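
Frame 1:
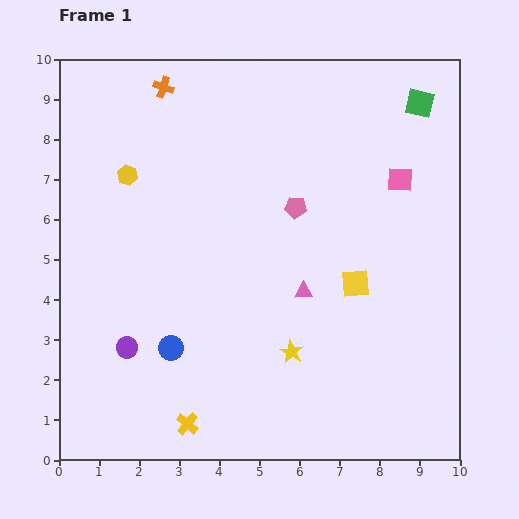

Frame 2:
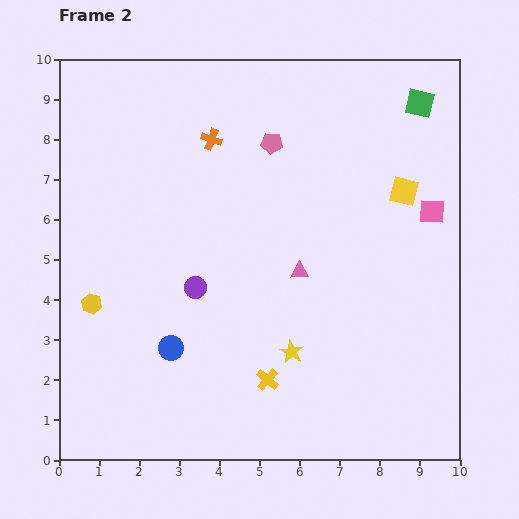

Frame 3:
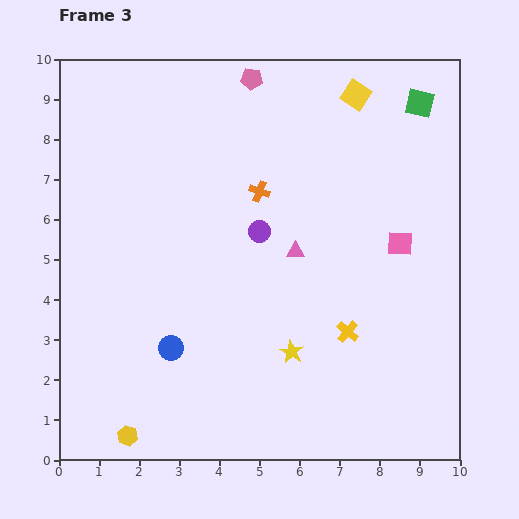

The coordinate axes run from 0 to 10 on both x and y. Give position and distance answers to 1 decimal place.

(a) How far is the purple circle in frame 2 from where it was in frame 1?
2.3

The purple circle moved from (1.7, 2.8) to (3.4, 4.3), a distance of √(1.7² + 1.5²) ≈ 2.3.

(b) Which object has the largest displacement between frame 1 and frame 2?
the yellow hexagon

(moved 3.3; next 2.6)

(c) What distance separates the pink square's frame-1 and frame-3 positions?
1.6

The pink square moved from (8.5, 7.0) to (8.5, 5.4), a distance of √(0.0² + 1.6²) ≈ 1.6.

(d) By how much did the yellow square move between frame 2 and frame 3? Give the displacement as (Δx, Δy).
(-1.2, 2.4)

The yellow square was at (8.6, 6.7) in frame 2 and (7.4, 9.1) in frame 3.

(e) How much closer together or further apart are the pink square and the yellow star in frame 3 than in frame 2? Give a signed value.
-1.1

Distance in frame 2: 4.9. Distance in frame 3: 3.8.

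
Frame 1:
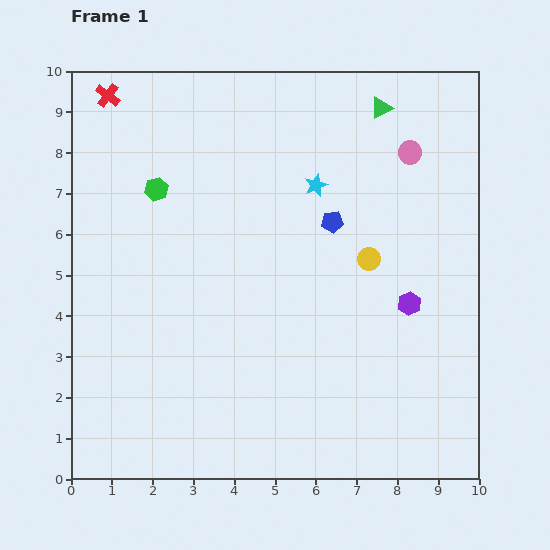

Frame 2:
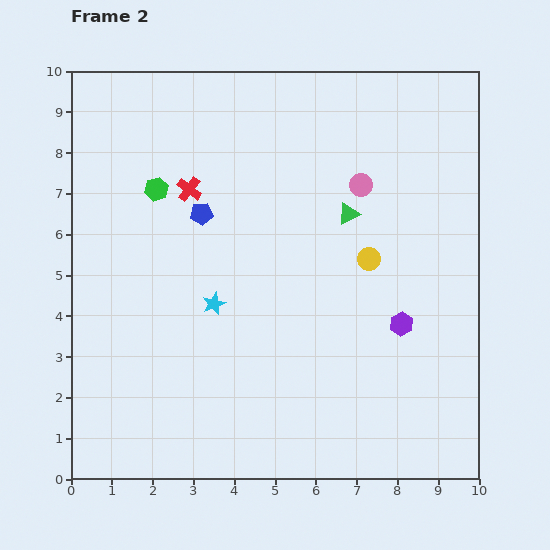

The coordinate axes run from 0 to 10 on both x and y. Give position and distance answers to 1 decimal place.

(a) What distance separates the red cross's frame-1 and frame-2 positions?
3.0

The red cross moved from (0.9, 9.4) to (2.9, 7.1), a distance of √(2.0² + 2.3²) ≈ 3.0.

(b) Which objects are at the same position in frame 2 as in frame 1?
the green hexagon, the yellow circle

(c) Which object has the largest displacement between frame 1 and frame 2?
the cyan star

(moved 3.8; next 3.2)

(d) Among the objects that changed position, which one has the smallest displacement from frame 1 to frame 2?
the purple hexagon

(moved 0.5)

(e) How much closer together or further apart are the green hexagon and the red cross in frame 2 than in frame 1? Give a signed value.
-1.8

Distance in frame 1: 2.6. Distance in frame 2: 0.8.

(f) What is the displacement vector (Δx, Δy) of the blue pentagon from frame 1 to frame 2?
(-3.2, 0.2)

The blue pentagon was at (6.4, 6.3) in frame 1 and (3.2, 6.5) in frame 2.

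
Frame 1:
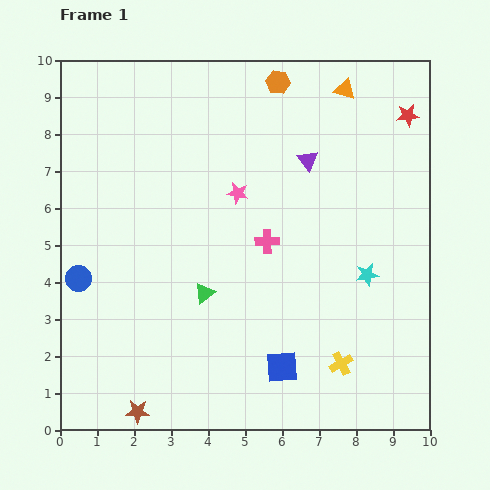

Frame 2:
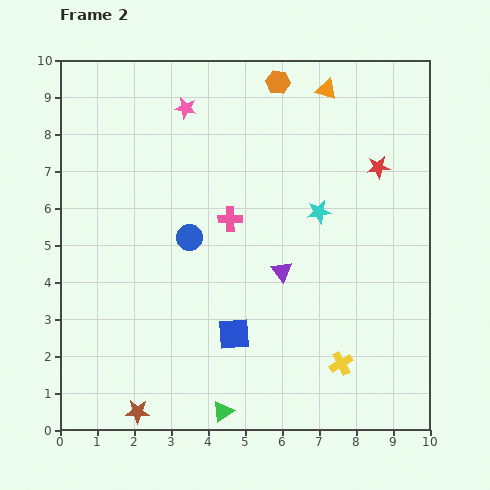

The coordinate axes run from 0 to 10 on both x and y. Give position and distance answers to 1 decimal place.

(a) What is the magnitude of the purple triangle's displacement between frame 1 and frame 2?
3.1

The purple triangle moved from (6.7, 7.3) to (6.0, 4.3), a distance of √(0.7² + 3.0²) ≈ 3.1.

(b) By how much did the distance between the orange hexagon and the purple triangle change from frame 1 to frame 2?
+2.9

Distance in frame 1: 2.2. Distance in frame 2: 5.1.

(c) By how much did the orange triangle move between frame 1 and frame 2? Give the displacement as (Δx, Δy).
(-0.5, 0.0)

The orange triangle was at (7.7, 9.2) in frame 1 and (7.2, 9.2) in frame 2.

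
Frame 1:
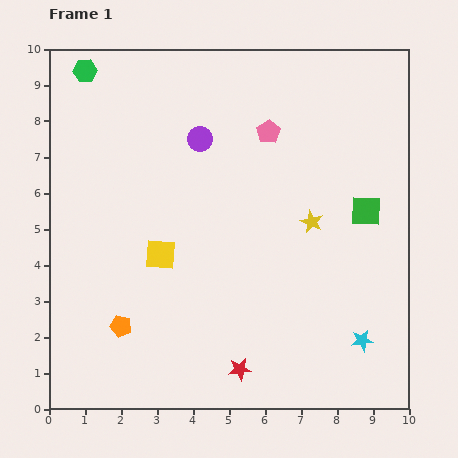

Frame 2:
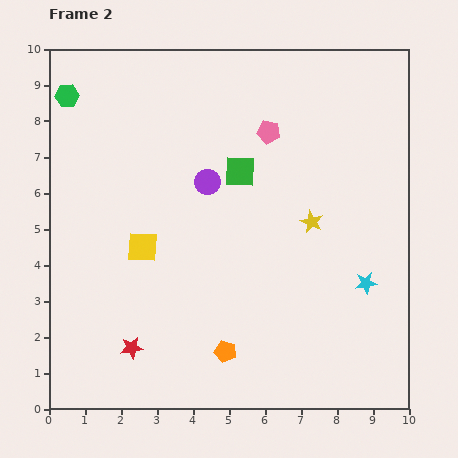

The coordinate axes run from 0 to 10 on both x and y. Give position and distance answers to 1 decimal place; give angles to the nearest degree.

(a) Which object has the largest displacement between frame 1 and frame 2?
the green square

(moved 3.7; next 3.1)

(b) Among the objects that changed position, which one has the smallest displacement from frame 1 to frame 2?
the yellow square

(moved 0.5)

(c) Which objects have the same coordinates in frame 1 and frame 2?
the pink pentagon, the yellow star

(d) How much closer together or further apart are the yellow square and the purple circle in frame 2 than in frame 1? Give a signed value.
-0.9

Distance in frame 1: 3.4. Distance in frame 2: 2.5.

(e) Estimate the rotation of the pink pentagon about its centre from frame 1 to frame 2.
28° counter-clockwise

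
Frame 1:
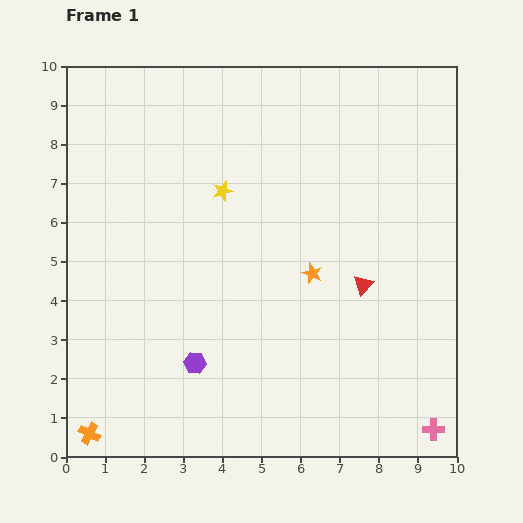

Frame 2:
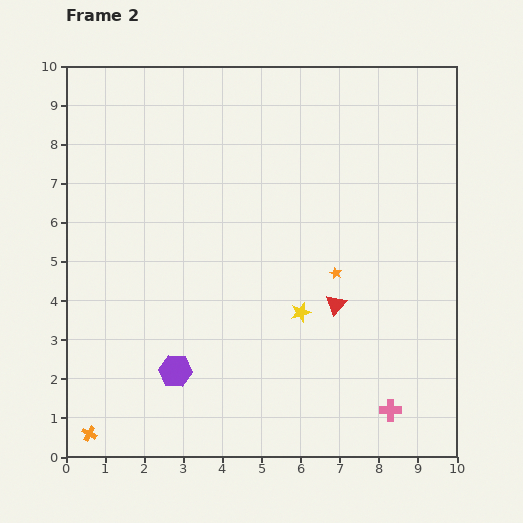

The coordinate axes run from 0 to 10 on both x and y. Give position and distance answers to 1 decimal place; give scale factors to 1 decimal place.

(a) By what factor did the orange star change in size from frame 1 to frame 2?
0.6×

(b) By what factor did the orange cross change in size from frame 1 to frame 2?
0.7×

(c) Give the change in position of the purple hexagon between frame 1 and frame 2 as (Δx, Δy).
(-0.5, -0.2)

The purple hexagon was at (3.3, 2.4) in frame 1 and (2.8, 2.2) in frame 2.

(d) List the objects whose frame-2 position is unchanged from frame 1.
the orange cross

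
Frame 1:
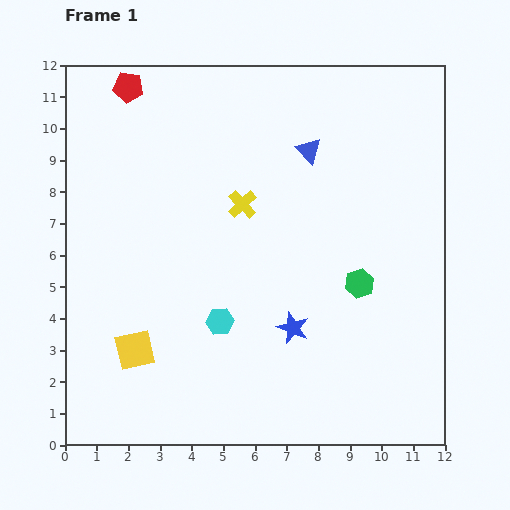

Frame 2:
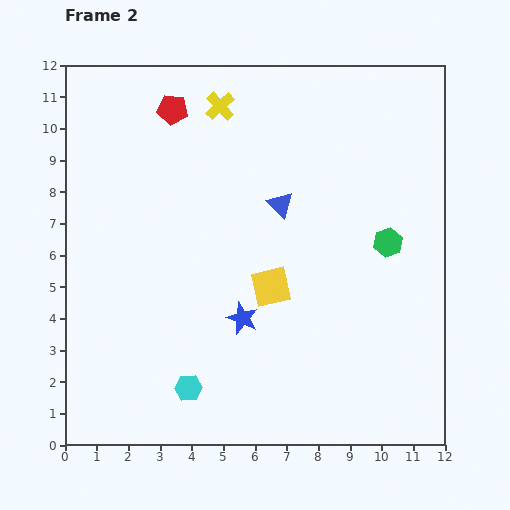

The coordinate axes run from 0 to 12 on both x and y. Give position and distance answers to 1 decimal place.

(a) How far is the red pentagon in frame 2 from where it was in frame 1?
1.6

The red pentagon moved from (2.0, 11.3) to (3.4, 10.6), a distance of √(1.4² + 0.7²) ≈ 1.6.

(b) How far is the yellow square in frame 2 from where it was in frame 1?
4.7

The yellow square moved from (2.2, 3.0) to (6.5, 5.0), a distance of √(4.3² + 2.0²) ≈ 4.7.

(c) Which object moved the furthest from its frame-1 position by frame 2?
the yellow square

(moved 4.7; next 3.2)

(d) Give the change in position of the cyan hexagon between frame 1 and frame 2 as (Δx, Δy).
(-1.0, -2.1)

The cyan hexagon was at (4.9, 3.9) in frame 1 and (3.9, 1.8) in frame 2.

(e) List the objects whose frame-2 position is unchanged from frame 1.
none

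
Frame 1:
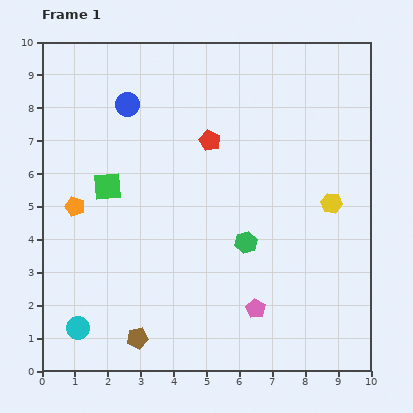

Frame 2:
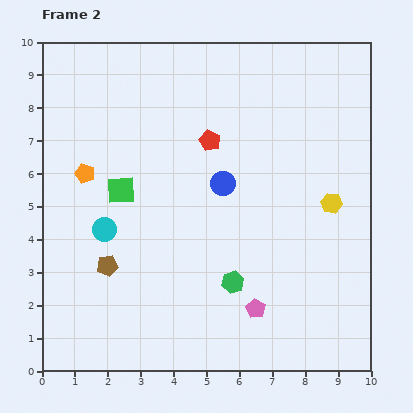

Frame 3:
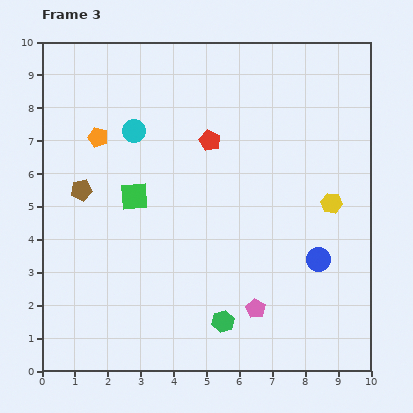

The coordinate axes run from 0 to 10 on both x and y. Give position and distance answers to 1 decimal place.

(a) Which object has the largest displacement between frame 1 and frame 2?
the blue circle

(moved 3.8; next 3.1)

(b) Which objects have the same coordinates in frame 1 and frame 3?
the yellow hexagon, the red pentagon, the pink pentagon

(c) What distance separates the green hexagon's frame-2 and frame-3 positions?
1.2

The green hexagon moved from (5.8, 2.7) to (5.5, 1.5), a distance of √(0.3² + 1.2²) ≈ 1.2.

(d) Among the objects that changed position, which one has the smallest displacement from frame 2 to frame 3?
the green square

(moved 0.4)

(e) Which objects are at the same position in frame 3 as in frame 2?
the yellow hexagon, the red pentagon, the pink pentagon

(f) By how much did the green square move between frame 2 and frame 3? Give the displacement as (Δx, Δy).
(0.4, -0.2)

The green square was at (2.4, 5.5) in frame 2 and (2.8, 5.3) in frame 3.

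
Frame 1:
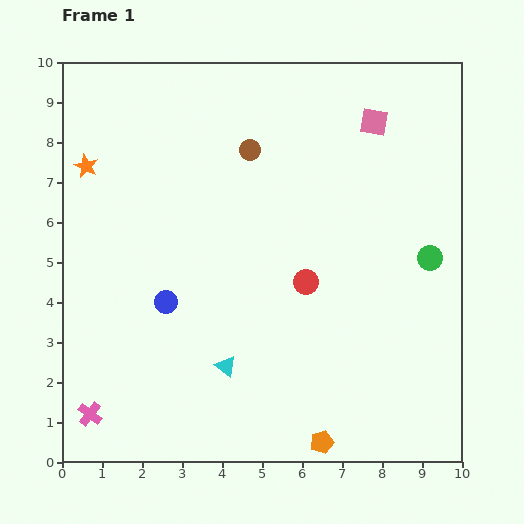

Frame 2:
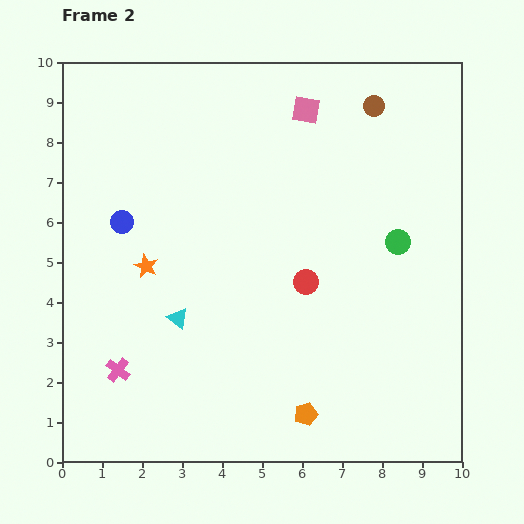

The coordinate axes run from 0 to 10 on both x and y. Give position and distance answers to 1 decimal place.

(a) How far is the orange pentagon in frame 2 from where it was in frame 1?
0.8

The orange pentagon moved from (6.5, 0.5) to (6.1, 1.2), a distance of √(0.4² + 0.7²) ≈ 0.8.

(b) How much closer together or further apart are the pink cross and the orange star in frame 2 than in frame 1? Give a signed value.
-3.5

Distance in frame 1: 6.2. Distance in frame 2: 2.7.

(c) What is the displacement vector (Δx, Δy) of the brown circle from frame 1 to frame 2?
(3.1, 1.1)

The brown circle was at (4.7, 7.8) in frame 1 and (7.8, 8.9) in frame 2.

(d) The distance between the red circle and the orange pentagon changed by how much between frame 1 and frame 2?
-0.7

Distance in frame 1: 4.0. Distance in frame 2: 3.3.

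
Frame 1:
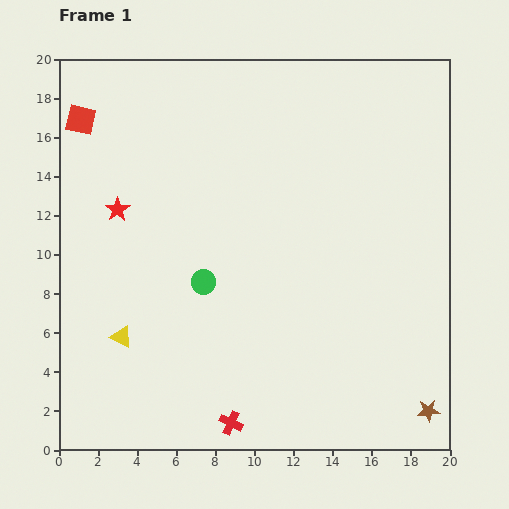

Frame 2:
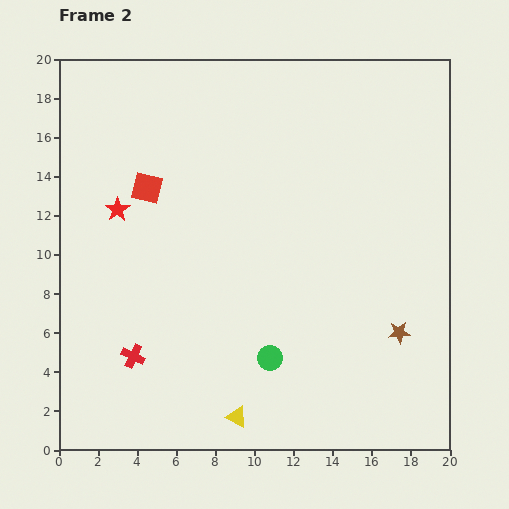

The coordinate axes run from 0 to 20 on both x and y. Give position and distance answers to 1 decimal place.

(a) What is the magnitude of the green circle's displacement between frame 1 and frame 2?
5.2

The green circle moved from (7.4, 8.6) to (10.8, 4.7), a distance of √(3.4² + 3.9²) ≈ 5.2.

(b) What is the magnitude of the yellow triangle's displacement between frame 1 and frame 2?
7.2

The yellow triangle moved from (3.2, 5.8) to (9.1, 1.7), a distance of √(5.9² + 4.1²) ≈ 7.2.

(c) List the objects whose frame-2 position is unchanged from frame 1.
the red star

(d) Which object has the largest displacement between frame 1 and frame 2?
the yellow triangle

(moved 7.2; next 6.0)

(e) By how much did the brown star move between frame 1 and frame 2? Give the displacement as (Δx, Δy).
(-1.5, 4.0)

The brown star was at (18.9, 2.0) in frame 1 and (17.4, 6.0) in frame 2.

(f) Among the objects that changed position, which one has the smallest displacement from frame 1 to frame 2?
the brown star

(moved 4.3)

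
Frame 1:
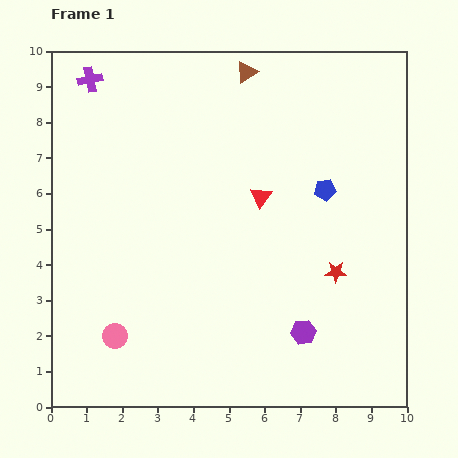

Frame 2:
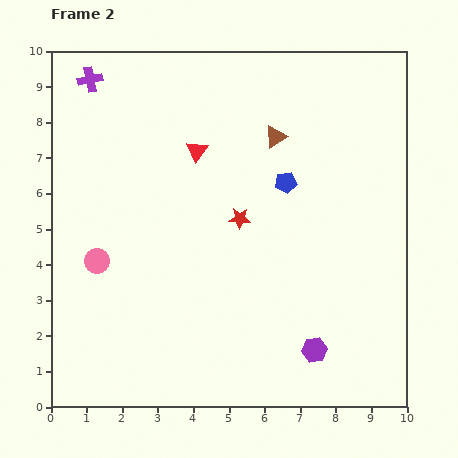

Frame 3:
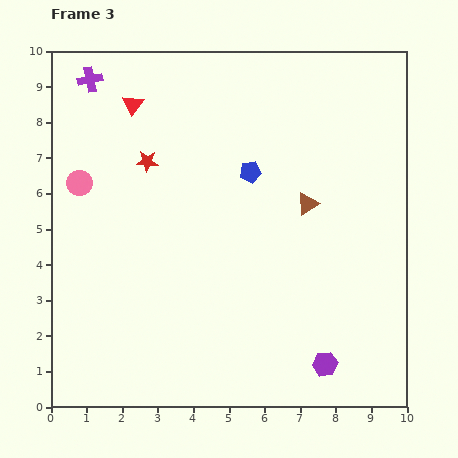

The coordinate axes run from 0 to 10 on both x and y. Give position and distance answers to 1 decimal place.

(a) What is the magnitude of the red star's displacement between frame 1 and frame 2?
3.1

The red star moved from (8.0, 3.8) to (5.3, 5.3), a distance of √(2.7² + 1.5²) ≈ 3.1.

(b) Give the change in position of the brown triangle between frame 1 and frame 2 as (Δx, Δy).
(0.8, -1.8)

The brown triangle was at (5.5, 9.4) in frame 1 and (6.3, 7.6) in frame 2.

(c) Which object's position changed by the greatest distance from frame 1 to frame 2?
the red star

(moved 3.1; next 2.2)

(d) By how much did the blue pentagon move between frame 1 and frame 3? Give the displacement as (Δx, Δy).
(-2.1, 0.5)

The blue pentagon was at (7.7, 6.1) in frame 1 and (5.6, 6.6) in frame 3.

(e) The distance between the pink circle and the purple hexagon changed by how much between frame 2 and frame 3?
+2.0

Distance in frame 2: 6.6. Distance in frame 3: 8.6.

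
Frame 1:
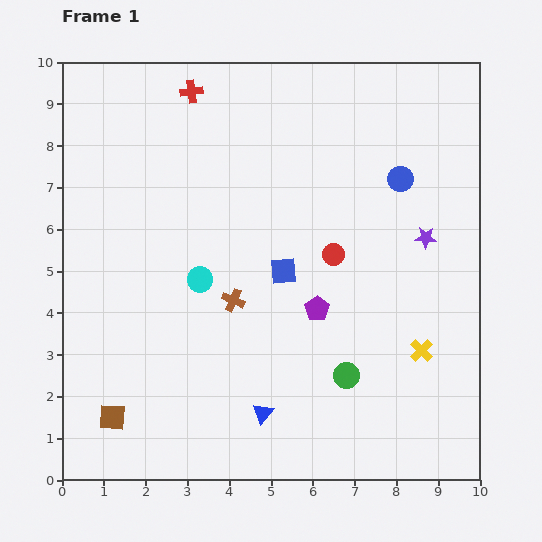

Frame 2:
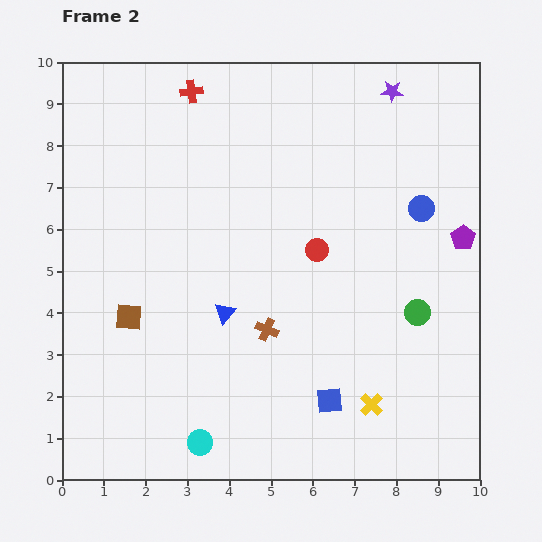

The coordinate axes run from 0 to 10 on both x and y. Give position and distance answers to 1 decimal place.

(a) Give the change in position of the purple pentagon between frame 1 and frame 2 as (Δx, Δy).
(3.5, 1.7)

The purple pentagon was at (6.1, 4.1) in frame 1 and (9.6, 5.8) in frame 2.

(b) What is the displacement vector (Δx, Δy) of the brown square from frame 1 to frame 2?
(0.4, 2.4)

The brown square was at (1.2, 1.5) in frame 1 and (1.6, 3.9) in frame 2.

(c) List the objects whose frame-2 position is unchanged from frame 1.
the red cross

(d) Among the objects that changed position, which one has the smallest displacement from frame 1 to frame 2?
the red circle

(moved 0.4)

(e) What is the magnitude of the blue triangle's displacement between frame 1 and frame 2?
2.6

The blue triangle moved from (4.8, 1.6) to (3.9, 4.0), a distance of √(0.9² + 2.4²) ≈ 2.6.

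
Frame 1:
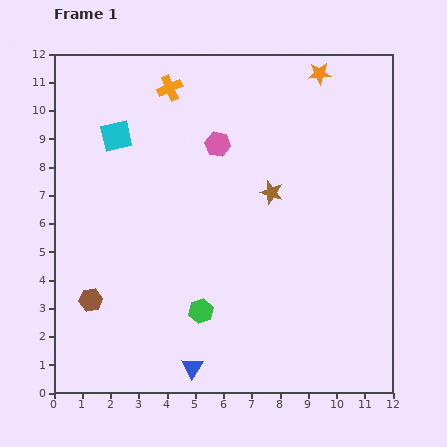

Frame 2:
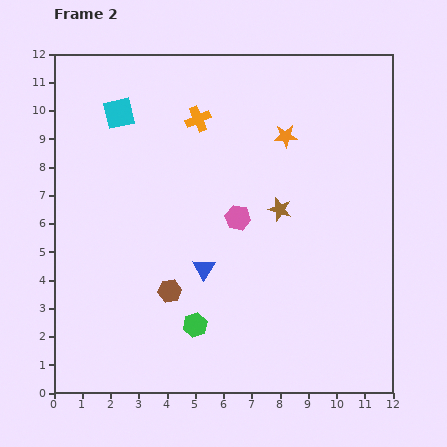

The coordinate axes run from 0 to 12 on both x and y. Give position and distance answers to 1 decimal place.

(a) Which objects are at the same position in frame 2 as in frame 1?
none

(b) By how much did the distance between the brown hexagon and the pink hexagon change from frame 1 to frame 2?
-3.6

Distance in frame 1: 7.1. Distance in frame 2: 3.5.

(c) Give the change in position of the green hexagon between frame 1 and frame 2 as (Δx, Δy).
(-0.2, -0.5)

The green hexagon was at (5.2, 2.9) in frame 1 and (5.0, 2.4) in frame 2.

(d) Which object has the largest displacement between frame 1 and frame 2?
the blue triangle

(moved 3.5; next 2.8)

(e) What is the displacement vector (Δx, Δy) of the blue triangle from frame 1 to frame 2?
(0.4, 3.5)

The blue triangle was at (4.9, 0.9) in frame 1 and (5.3, 4.4) in frame 2.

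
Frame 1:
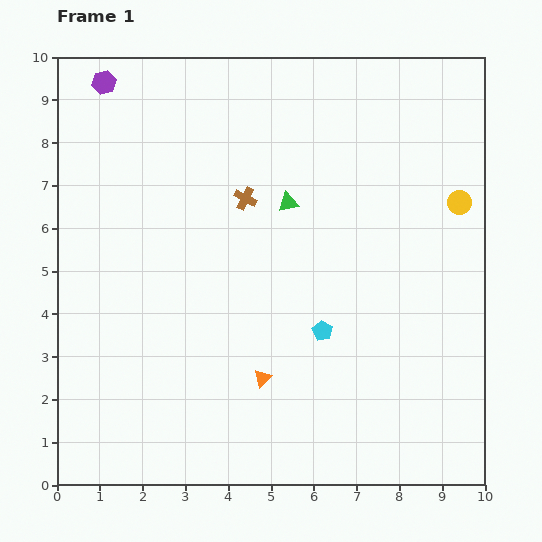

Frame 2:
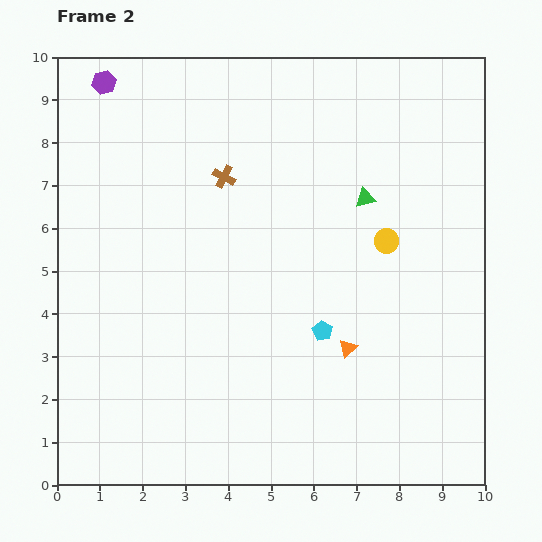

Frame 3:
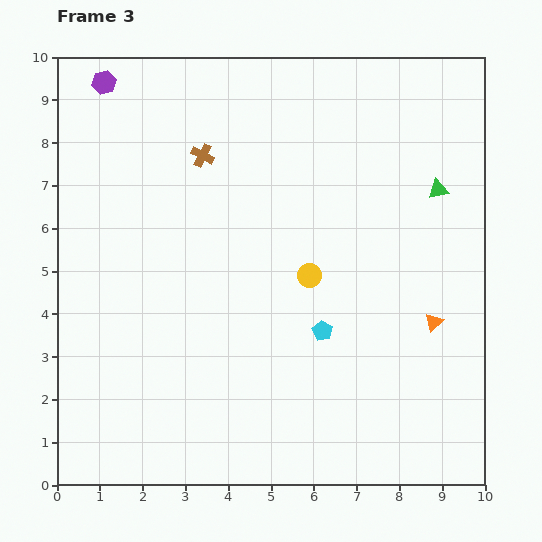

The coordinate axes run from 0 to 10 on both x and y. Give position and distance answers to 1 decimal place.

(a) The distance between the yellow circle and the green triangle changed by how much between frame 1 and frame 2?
-2.9

Distance in frame 1: 4.0. Distance in frame 2: 1.1.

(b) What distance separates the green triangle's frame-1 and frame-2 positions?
1.8

The green triangle moved from (5.4, 6.6) to (7.2, 6.7), a distance of √(1.8² + 0.1²) ≈ 1.8.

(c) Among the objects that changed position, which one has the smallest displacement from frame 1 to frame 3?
the brown cross

(moved 1.4)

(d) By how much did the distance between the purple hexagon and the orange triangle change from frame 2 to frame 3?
+1.1

Distance in frame 2: 8.4. Distance in frame 3: 9.5.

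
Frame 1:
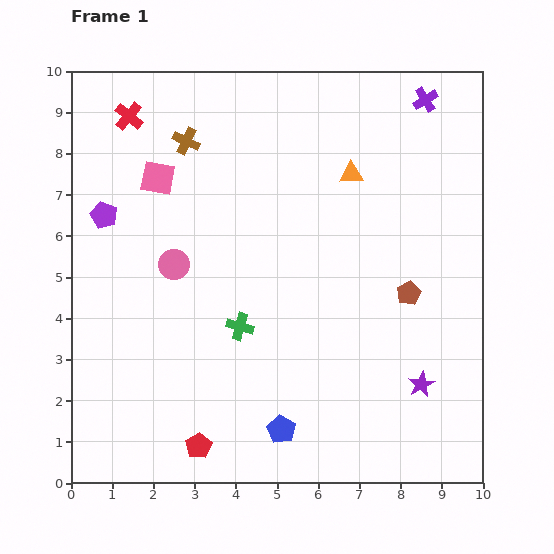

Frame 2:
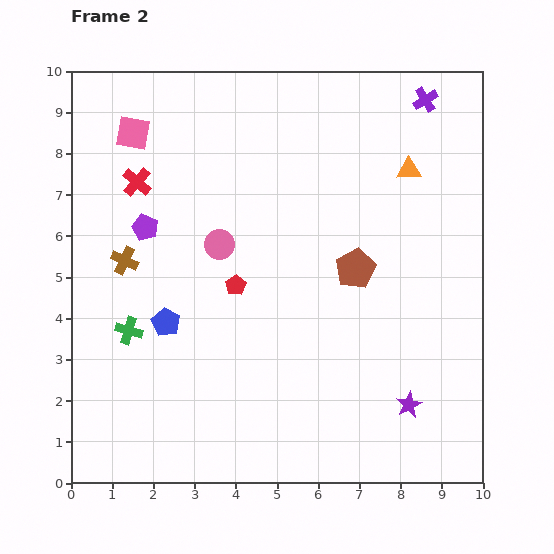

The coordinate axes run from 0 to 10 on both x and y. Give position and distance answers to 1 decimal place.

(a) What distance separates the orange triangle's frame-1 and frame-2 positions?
1.4

The orange triangle moved from (6.8, 7.5) to (8.2, 7.6), a distance of √(1.4² + 0.1²) ≈ 1.4.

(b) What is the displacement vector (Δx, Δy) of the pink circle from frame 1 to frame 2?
(1.1, 0.5)

The pink circle was at (2.5, 5.3) in frame 1 and (3.6, 5.8) in frame 2.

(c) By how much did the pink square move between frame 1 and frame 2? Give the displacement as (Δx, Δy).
(-0.6, 1.1)

The pink square was at (2.1, 7.4) in frame 1 and (1.5, 8.5) in frame 2.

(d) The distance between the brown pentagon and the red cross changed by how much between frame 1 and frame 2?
-2.3

Distance in frame 1: 8.0. Distance in frame 2: 5.7.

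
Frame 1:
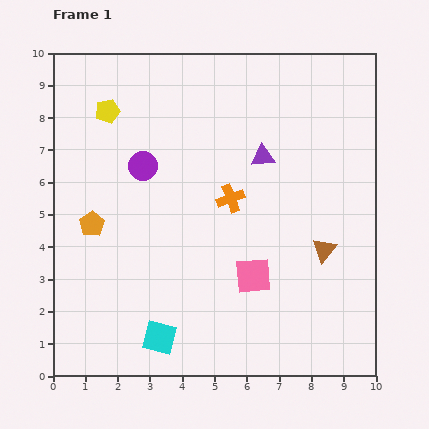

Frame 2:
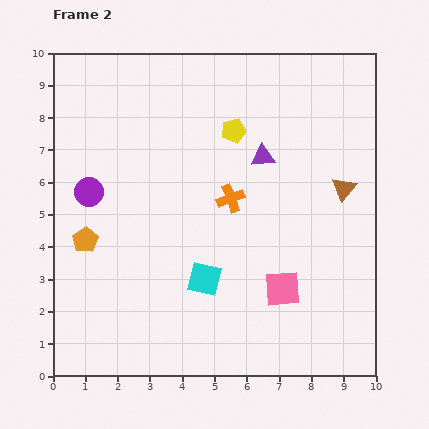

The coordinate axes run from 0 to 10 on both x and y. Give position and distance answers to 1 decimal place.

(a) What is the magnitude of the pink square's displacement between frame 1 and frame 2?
1.0

The pink square moved from (6.2, 3.1) to (7.1, 2.7), a distance of √(0.9² + 0.4²) ≈ 1.0.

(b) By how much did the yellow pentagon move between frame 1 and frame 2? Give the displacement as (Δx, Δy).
(3.9, -0.6)

The yellow pentagon was at (1.7, 8.2) in frame 1 and (5.6, 7.6) in frame 2.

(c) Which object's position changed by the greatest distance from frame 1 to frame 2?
the yellow pentagon

(moved 3.9; next 2.3)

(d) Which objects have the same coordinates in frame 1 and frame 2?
the orange cross, the purple triangle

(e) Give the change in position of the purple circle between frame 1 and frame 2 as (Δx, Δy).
(-1.7, -0.8)

The purple circle was at (2.8, 6.5) in frame 1 and (1.1, 5.7) in frame 2.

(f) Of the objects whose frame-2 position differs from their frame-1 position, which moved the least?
the orange pentagon

(moved 0.5)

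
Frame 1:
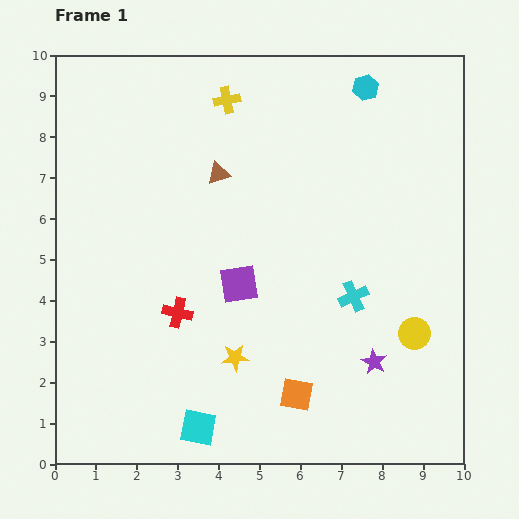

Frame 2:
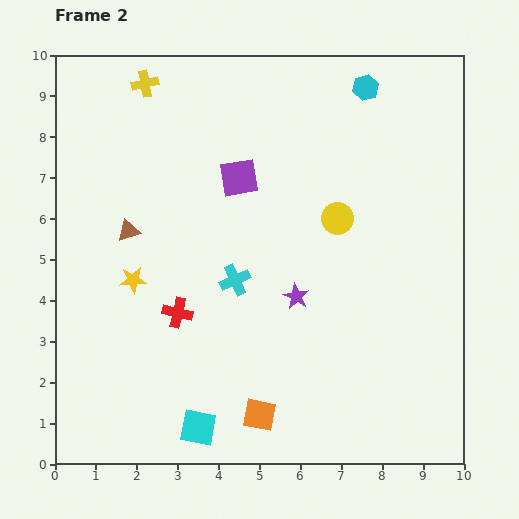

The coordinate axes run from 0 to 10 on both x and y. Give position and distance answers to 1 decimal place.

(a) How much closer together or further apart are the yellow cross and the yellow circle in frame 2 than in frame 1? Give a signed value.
-1.6

Distance in frame 1: 7.3. Distance in frame 2: 5.7.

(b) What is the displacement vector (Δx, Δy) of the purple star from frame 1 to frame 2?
(-1.9, 1.6)

The purple star was at (7.8, 2.5) in frame 1 and (5.9, 4.1) in frame 2.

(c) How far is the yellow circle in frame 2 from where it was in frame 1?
3.4

The yellow circle moved from (8.8, 3.2) to (6.9, 6.0), a distance of √(1.9² + 2.8²) ≈ 3.4.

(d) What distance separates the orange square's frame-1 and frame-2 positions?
1.0

The orange square moved from (5.9, 1.7) to (5.0, 1.2), a distance of √(0.9² + 0.5²) ≈ 1.0.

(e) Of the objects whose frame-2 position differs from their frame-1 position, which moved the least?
the orange square

(moved 1.0)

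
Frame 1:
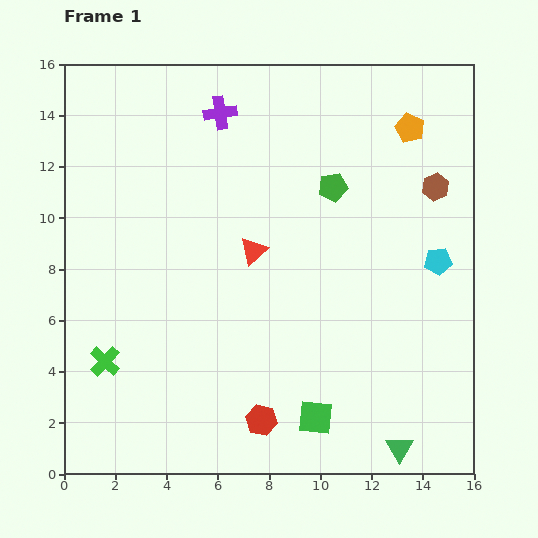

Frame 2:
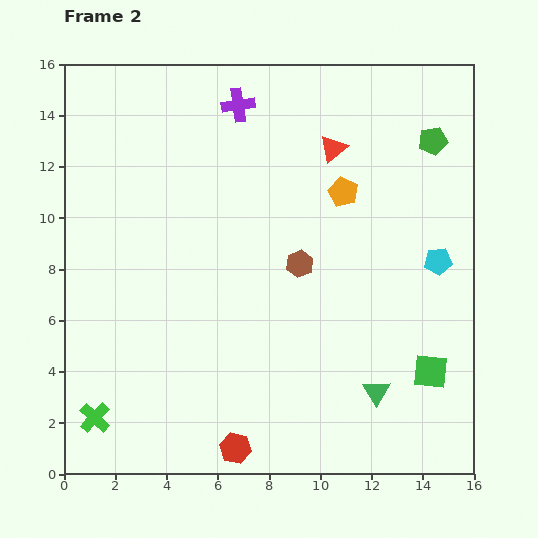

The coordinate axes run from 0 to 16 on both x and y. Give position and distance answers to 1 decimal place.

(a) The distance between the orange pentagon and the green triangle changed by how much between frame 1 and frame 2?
-4.6

Distance in frame 1: 12.5. Distance in frame 2: 7.9.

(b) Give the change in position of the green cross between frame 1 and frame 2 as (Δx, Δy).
(-0.4, -2.2)

The green cross was at (1.6, 4.4) in frame 1 and (1.2, 2.2) in frame 2.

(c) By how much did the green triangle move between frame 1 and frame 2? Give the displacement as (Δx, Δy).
(-0.9, 2.2)

The green triangle was at (13.1, 1.0) in frame 1 and (12.2, 3.2) in frame 2.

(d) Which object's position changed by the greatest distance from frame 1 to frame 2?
the brown hexagon

(moved 6.1; next 5.1)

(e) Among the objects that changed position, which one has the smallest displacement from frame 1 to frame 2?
the purple cross

(moved 0.8)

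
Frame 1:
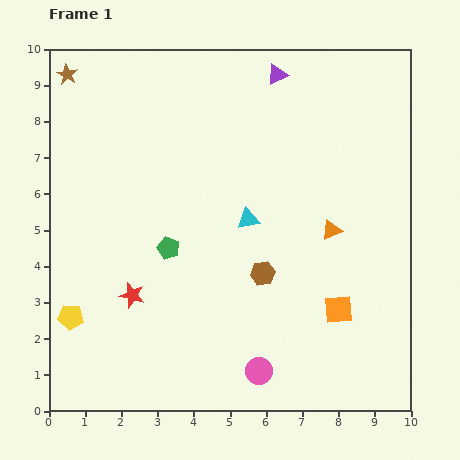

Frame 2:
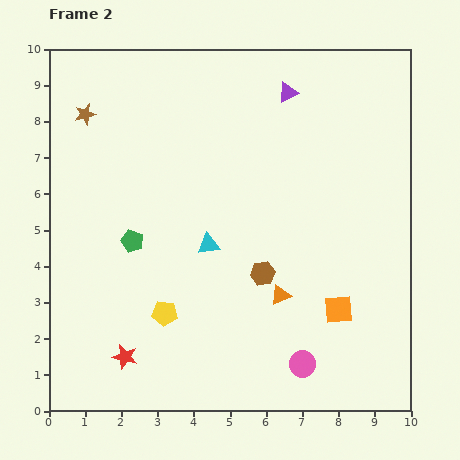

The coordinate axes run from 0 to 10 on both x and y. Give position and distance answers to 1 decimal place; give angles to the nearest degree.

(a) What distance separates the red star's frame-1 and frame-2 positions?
1.7

The red star moved from (2.3, 3.2) to (2.1, 1.5), a distance of √(0.2² + 1.7²) ≈ 1.7.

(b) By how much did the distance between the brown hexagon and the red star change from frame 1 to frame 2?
+0.8

Distance in frame 1: 3.6. Distance in frame 2: 4.4.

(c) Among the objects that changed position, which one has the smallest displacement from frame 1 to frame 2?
the purple triangle

(moved 0.6)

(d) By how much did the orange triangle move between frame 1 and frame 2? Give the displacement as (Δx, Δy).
(-1.4, -1.8)

The orange triangle was at (7.8, 5.0) in frame 1 and (6.4, 3.2) in frame 2.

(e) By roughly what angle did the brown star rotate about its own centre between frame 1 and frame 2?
29° clockwise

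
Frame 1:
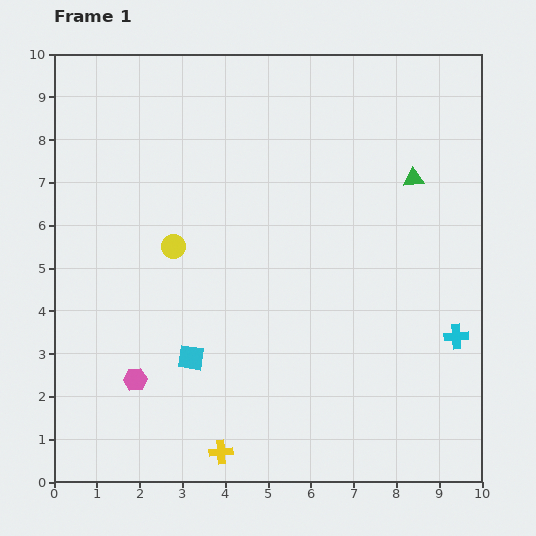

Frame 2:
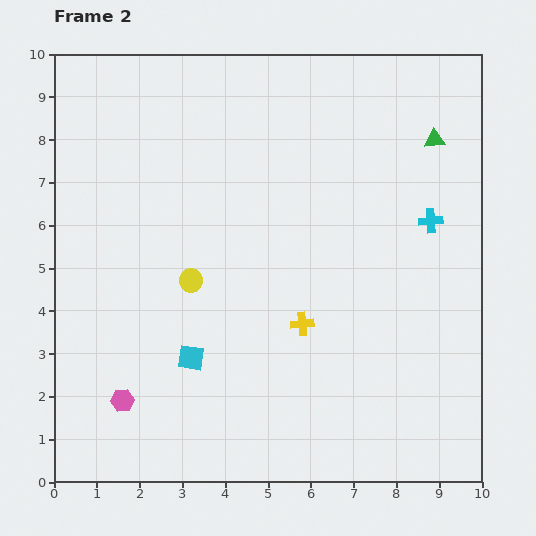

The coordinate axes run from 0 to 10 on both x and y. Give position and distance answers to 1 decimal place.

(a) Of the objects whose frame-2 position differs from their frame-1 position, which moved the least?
the pink hexagon

(moved 0.6)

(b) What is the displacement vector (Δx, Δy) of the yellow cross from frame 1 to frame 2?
(1.9, 3.0)

The yellow cross was at (3.9, 0.7) in frame 1 and (5.8, 3.7) in frame 2.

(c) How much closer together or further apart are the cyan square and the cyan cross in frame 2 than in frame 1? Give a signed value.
+0.2

Distance in frame 1: 6.2. Distance in frame 2: 6.4.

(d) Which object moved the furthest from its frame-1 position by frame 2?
the yellow cross

(moved 3.6; next 2.8)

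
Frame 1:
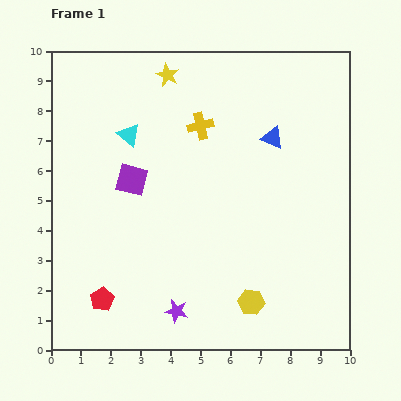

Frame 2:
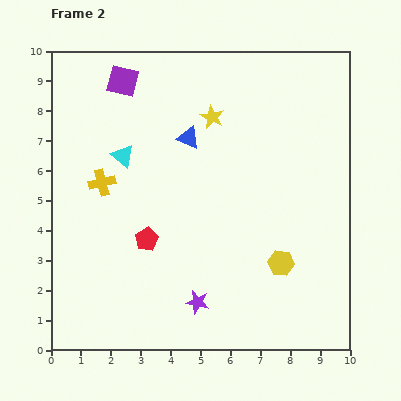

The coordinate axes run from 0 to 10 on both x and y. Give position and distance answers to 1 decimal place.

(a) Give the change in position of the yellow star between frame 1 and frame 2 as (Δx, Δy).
(1.5, -1.4)

The yellow star was at (3.9, 9.2) in frame 1 and (5.4, 7.8) in frame 2.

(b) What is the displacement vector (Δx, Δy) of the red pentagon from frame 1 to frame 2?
(1.5, 2.0)

The red pentagon was at (1.7, 1.7) in frame 1 and (3.2, 3.7) in frame 2.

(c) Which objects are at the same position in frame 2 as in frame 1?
none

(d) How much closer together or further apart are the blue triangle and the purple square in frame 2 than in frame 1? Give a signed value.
-2.0

Distance in frame 1: 4.9. Distance in frame 2: 2.9.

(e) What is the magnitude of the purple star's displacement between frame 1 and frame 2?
0.8

The purple star moved from (4.2, 1.3) to (4.9, 1.6), a distance of √(0.7² + 0.3²) ≈ 0.8.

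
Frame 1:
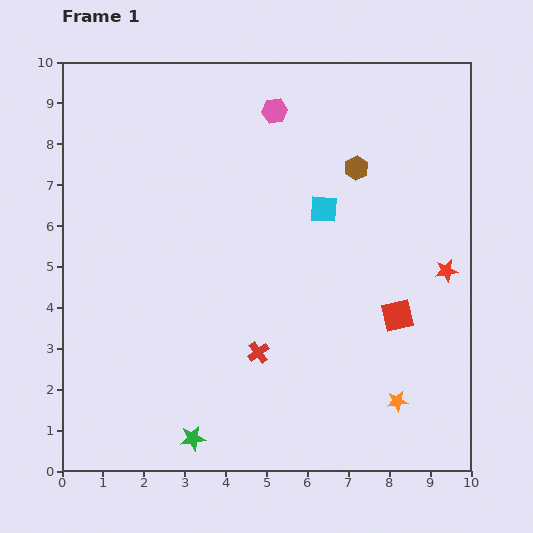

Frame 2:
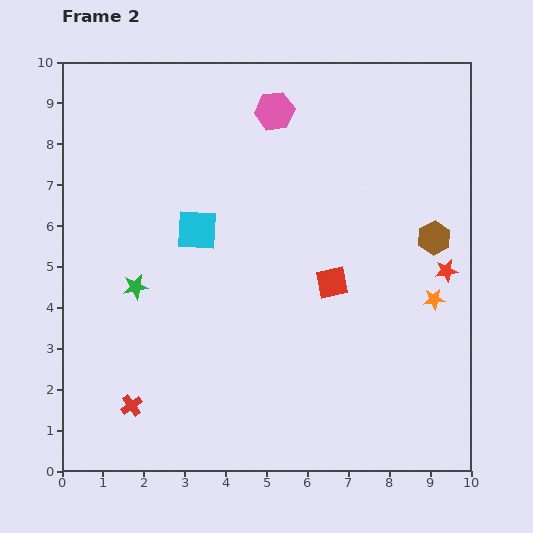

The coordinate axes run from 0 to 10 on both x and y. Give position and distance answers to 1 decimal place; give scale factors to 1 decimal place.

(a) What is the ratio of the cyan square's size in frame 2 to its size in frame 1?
1.5×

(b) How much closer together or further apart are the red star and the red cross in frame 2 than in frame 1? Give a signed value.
+3.4

Distance in frame 1: 5.0. Distance in frame 2: 8.4.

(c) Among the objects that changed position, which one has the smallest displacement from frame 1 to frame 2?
the red square

(moved 1.8)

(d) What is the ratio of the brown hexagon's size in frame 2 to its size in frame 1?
1.4×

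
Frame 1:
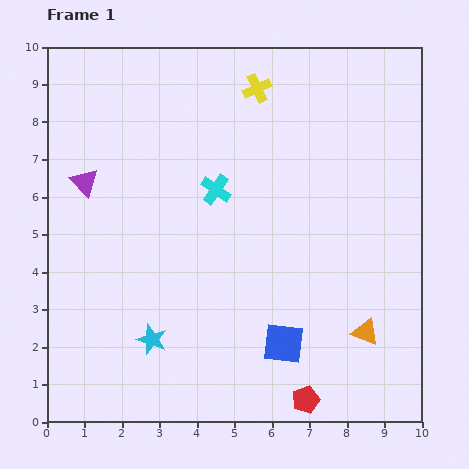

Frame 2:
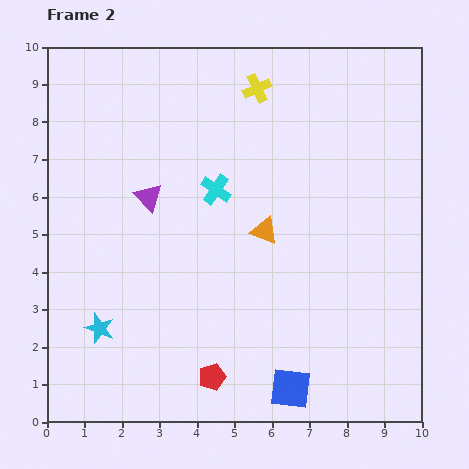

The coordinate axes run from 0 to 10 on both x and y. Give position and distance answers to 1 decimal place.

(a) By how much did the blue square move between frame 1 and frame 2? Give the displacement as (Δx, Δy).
(0.2, -1.2)

The blue square was at (6.3, 2.1) in frame 1 and (6.5, 0.9) in frame 2.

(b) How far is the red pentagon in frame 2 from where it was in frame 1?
2.6

The red pentagon moved from (6.9, 0.6) to (4.4, 1.2), a distance of √(2.5² + 0.6²) ≈ 2.6.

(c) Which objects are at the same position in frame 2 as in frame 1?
the yellow cross, the cyan cross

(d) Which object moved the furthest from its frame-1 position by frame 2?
the orange triangle

(moved 3.8; next 2.6)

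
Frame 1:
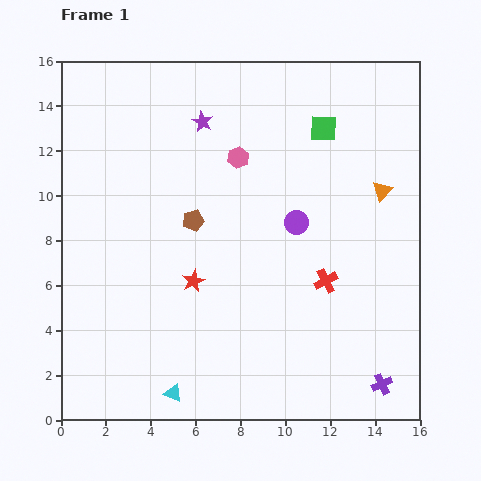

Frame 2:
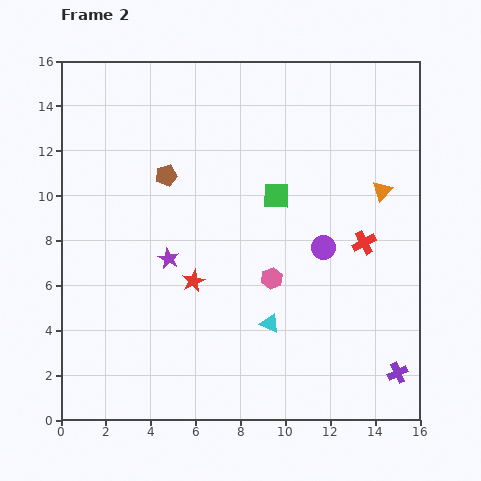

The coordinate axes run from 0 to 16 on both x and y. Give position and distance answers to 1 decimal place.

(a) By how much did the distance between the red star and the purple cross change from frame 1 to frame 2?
+0.4

Distance in frame 1: 9.6. Distance in frame 2: 10.0.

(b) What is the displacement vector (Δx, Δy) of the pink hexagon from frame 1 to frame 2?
(1.5, -5.4)

The pink hexagon was at (7.9, 11.7) in frame 1 and (9.4, 6.3) in frame 2.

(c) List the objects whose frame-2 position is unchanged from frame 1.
the red star, the orange triangle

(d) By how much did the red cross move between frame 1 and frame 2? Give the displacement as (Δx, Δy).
(1.7, 1.7)

The red cross was at (11.8, 6.2) in frame 1 and (13.5, 7.9) in frame 2.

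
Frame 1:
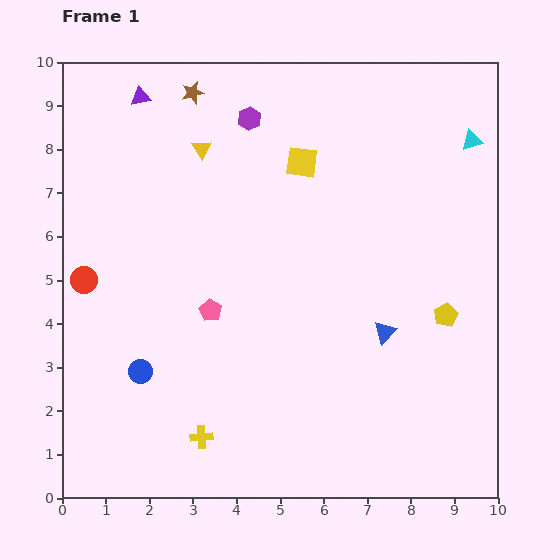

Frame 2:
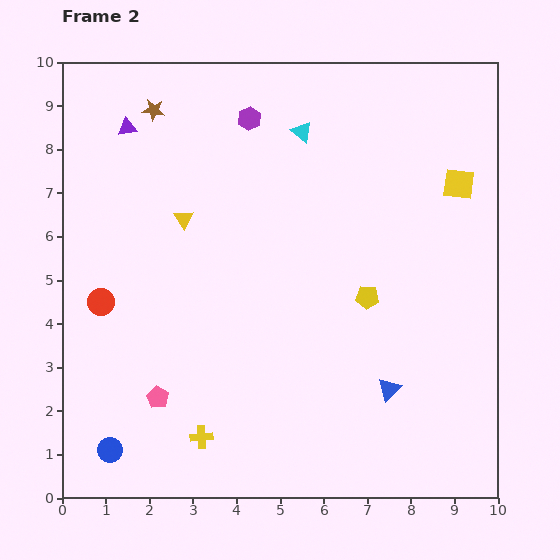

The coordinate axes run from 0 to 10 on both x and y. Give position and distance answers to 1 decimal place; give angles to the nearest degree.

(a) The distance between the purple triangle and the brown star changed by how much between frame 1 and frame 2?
-0.5

Distance in frame 1: 1.2. Distance in frame 2: 0.7.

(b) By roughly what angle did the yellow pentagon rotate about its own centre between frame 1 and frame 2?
30° clockwise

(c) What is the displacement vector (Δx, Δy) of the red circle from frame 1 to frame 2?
(0.4, -0.5)

The red circle was at (0.5, 5.0) in frame 1 and (0.9, 4.5) in frame 2.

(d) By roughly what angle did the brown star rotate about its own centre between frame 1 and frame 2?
22° clockwise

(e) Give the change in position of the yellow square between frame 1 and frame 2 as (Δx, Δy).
(3.6, -0.5)

The yellow square was at (5.5, 7.7) in frame 1 and (9.1, 7.2) in frame 2.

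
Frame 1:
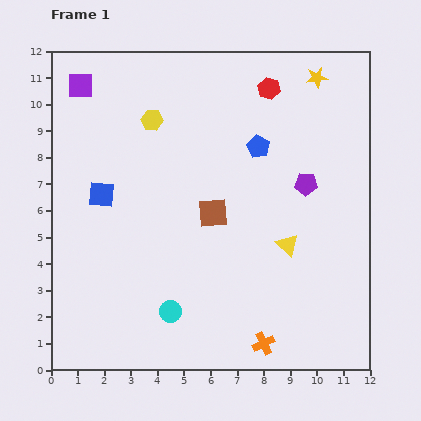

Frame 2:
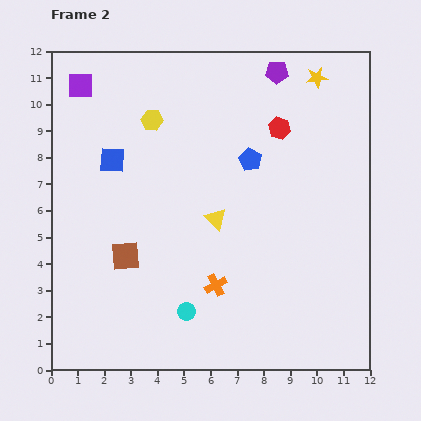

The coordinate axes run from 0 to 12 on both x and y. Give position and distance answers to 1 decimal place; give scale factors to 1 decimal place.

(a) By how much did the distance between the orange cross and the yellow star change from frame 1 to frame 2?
-1.5

Distance in frame 1: 10.2. Distance in frame 2: 8.7.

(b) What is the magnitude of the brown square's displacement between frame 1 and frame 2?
3.7

The brown square moved from (6.1, 5.9) to (2.8, 4.3), a distance of √(3.3² + 1.6²) ≈ 3.7.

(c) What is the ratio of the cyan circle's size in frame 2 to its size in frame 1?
0.8×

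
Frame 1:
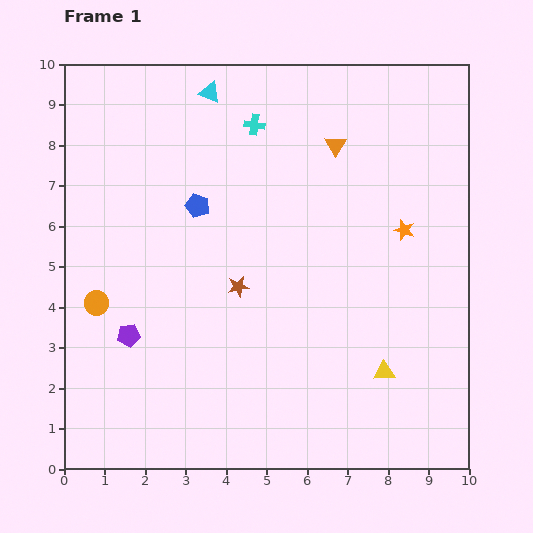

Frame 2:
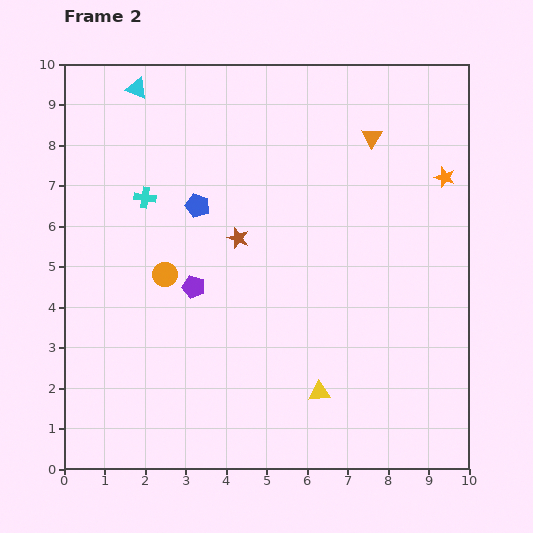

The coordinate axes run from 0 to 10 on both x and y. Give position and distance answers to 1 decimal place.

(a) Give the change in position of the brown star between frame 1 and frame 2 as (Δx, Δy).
(0.0, 1.2)

The brown star was at (4.3, 4.5) in frame 1 and (4.3, 5.7) in frame 2.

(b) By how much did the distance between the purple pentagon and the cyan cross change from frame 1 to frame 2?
-3.6

Distance in frame 1: 6.1. Distance in frame 2: 2.5.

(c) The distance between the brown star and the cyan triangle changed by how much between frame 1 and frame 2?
-0.4

Distance in frame 1: 4.9. Distance in frame 2: 4.5.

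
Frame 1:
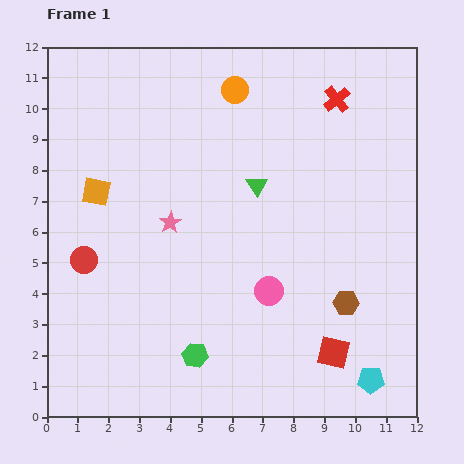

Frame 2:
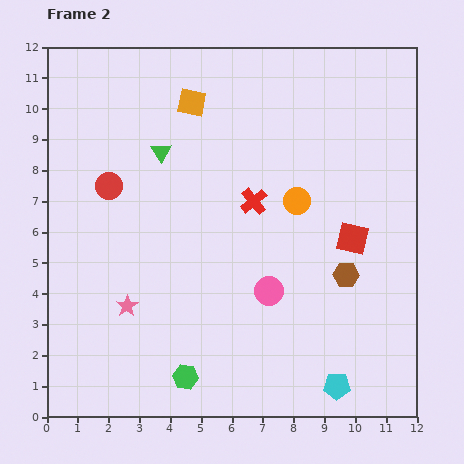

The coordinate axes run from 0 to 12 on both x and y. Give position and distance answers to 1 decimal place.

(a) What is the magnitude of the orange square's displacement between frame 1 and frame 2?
4.2

The orange square moved from (1.6, 7.3) to (4.7, 10.2), a distance of √(3.1² + 2.9²) ≈ 4.2.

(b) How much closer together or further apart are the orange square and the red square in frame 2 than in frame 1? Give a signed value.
-2.5

Distance in frame 1: 9.3. Distance in frame 2: 6.8.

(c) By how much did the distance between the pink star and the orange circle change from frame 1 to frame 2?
+1.7

Distance in frame 1: 4.8. Distance in frame 2: 6.5.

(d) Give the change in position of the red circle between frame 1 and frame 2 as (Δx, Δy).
(0.8, 2.4)

The red circle was at (1.2, 5.1) in frame 1 and (2.0, 7.5) in frame 2.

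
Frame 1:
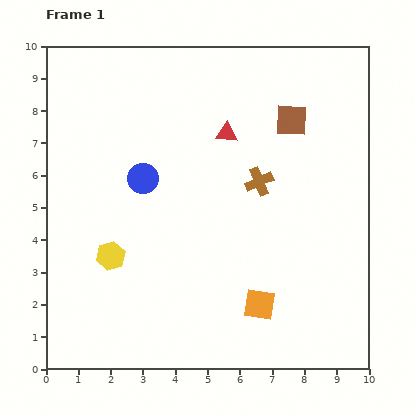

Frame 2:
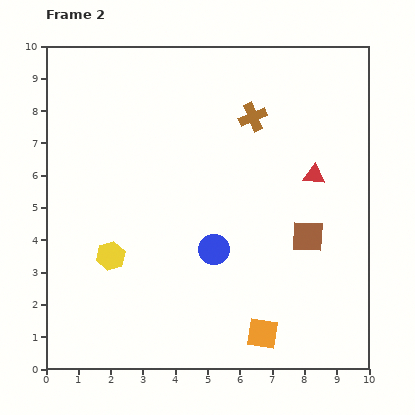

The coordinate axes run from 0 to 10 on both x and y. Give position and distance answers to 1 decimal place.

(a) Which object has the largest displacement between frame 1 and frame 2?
the brown square

(moved 3.6; next 3.1)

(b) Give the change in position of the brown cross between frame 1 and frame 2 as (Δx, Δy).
(-0.2, 2.0)

The brown cross was at (6.6, 5.8) in frame 1 and (6.4, 7.8) in frame 2.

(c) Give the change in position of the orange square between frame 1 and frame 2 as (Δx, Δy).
(0.1, -0.9)

The orange square was at (6.6, 2.0) in frame 1 and (6.7, 1.1) in frame 2.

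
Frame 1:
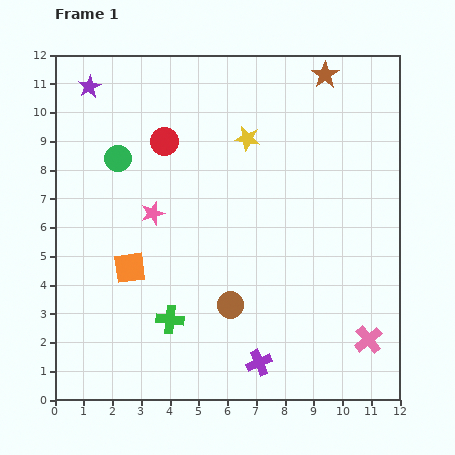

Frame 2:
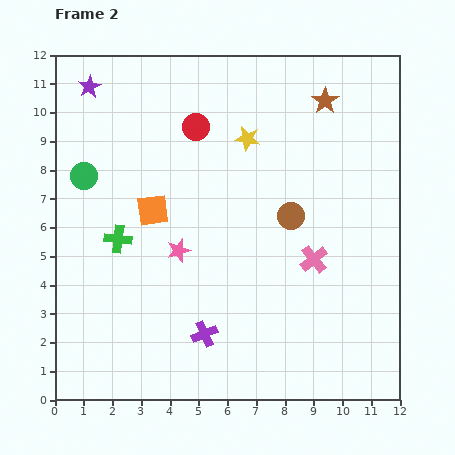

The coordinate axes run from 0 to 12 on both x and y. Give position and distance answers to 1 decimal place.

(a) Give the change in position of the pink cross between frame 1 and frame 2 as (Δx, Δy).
(-1.9, 2.8)

The pink cross was at (10.9, 2.1) in frame 1 and (9.0, 4.9) in frame 2.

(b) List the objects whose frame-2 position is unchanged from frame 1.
the purple star, the yellow star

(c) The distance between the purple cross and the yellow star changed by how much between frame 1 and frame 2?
-0.8

Distance in frame 1: 7.8. Distance in frame 2: 7.0.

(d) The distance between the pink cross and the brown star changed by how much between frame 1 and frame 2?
-3.8

Distance in frame 1: 9.3. Distance in frame 2: 5.5.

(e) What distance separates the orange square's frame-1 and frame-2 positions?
2.2

The orange square moved from (2.6, 4.6) to (3.4, 6.6), a distance of √(0.8² + 2.0²) ≈ 2.2.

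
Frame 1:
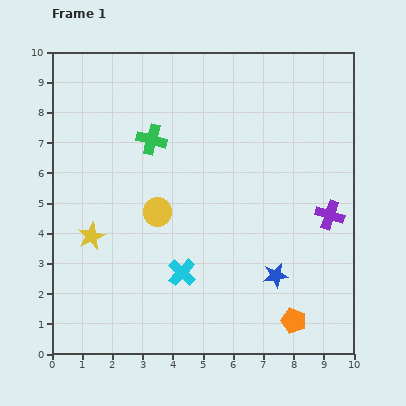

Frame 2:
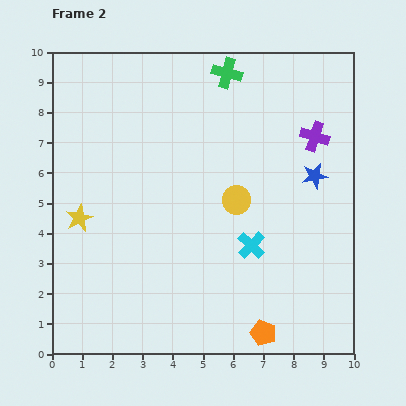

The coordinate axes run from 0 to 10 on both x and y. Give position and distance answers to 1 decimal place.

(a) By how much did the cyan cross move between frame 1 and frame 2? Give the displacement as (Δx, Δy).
(2.3, 0.9)

The cyan cross was at (4.3, 2.7) in frame 1 and (6.6, 3.6) in frame 2.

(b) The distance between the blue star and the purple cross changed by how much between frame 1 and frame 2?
-1.4

Distance in frame 1: 2.7. Distance in frame 2: 1.3.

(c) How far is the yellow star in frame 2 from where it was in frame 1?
0.7

The yellow star moved from (1.3, 3.9) to (0.9, 4.5), a distance of √(0.4² + 0.6²) ≈ 0.7.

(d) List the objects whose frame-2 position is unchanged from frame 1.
none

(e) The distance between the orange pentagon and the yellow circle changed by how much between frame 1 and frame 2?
-1.3

Distance in frame 1: 5.8. Distance in frame 2: 4.5.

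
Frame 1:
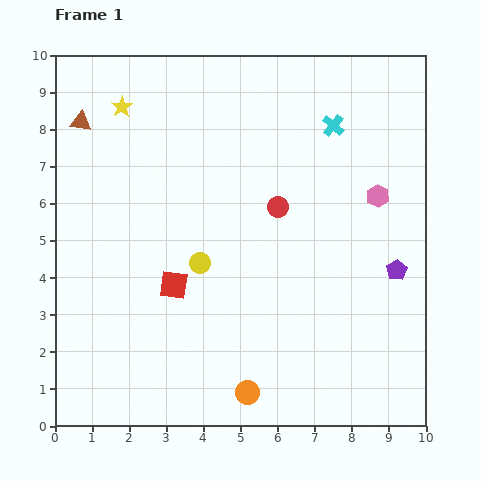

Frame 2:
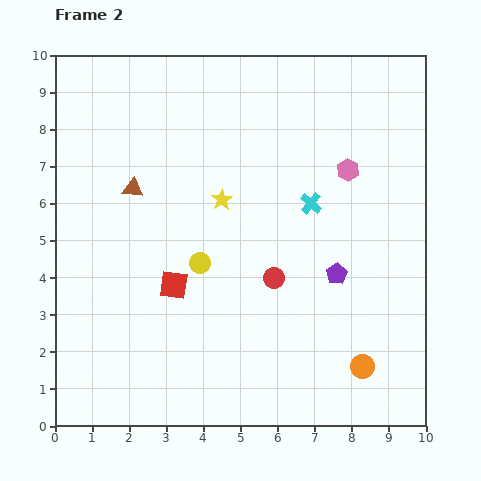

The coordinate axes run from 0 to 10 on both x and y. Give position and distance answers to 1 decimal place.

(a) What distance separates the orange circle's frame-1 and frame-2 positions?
3.2

The orange circle moved from (5.2, 0.9) to (8.3, 1.6), a distance of √(3.1² + 0.7²) ≈ 3.2.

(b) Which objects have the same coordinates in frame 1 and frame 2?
the yellow circle, the red square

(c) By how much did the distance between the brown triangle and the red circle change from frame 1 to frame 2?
-1.3

Distance in frame 1: 5.8. Distance in frame 2: 4.5.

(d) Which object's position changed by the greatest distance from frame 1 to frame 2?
the yellow star

(moved 3.7; next 3.2)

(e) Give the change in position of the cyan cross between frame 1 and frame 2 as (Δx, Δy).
(-0.6, -2.1)

The cyan cross was at (7.5, 8.1) in frame 1 and (6.9, 6.0) in frame 2.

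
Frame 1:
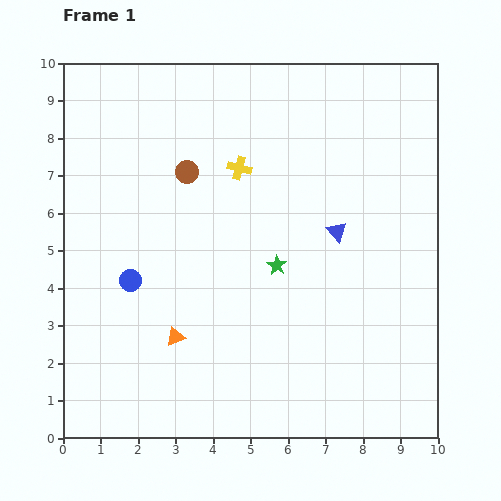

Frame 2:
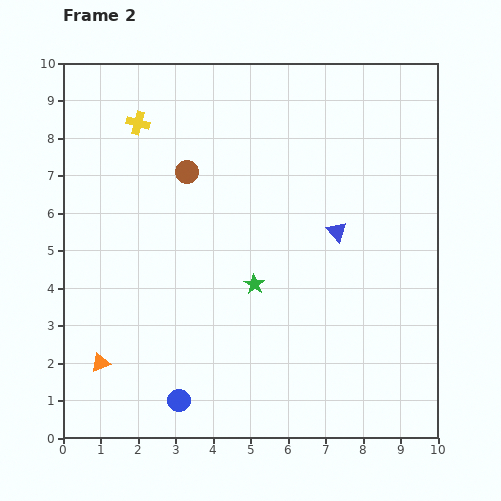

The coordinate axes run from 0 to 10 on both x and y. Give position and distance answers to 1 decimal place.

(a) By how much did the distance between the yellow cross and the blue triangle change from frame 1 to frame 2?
+2.9

Distance in frame 1: 3.1. Distance in frame 2: 6.0.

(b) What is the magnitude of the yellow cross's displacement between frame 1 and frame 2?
3.0

The yellow cross moved from (4.7, 7.2) to (2.0, 8.4), a distance of √(2.7² + 1.2²) ≈ 3.0.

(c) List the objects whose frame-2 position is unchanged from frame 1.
the brown circle, the blue triangle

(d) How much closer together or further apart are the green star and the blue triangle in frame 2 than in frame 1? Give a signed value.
+0.8

Distance in frame 1: 1.8. Distance in frame 2: 2.6.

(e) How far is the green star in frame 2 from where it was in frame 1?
0.8

The green star moved from (5.7, 4.6) to (5.1, 4.1), a distance of √(0.6² + 0.5²) ≈ 0.8.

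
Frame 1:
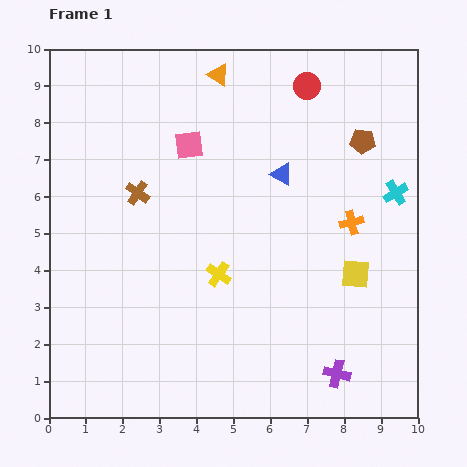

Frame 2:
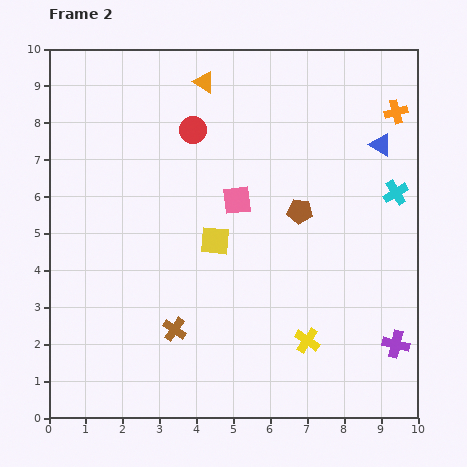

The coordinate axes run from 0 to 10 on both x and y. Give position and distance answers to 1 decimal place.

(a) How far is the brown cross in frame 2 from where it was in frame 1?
3.8

The brown cross moved from (2.4, 6.1) to (3.4, 2.4), a distance of √(1.0² + 3.7²) ≈ 3.8.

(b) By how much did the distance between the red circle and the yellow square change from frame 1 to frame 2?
-2.2

Distance in frame 1: 5.3. Distance in frame 2: 3.1.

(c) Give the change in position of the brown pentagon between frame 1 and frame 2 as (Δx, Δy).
(-1.7, -1.9)

The brown pentagon was at (8.5, 7.5) in frame 1 and (6.8, 5.6) in frame 2.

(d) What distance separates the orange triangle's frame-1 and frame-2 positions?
0.4

The orange triangle moved from (4.6, 9.3) to (4.2, 9.1), a distance of √(0.4² + 0.2²) ≈ 0.4.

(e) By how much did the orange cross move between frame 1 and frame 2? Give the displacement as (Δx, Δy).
(1.2, 3.0)

The orange cross was at (8.2, 5.3) in frame 1 and (9.4, 8.3) in frame 2.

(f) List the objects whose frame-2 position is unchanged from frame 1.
the cyan cross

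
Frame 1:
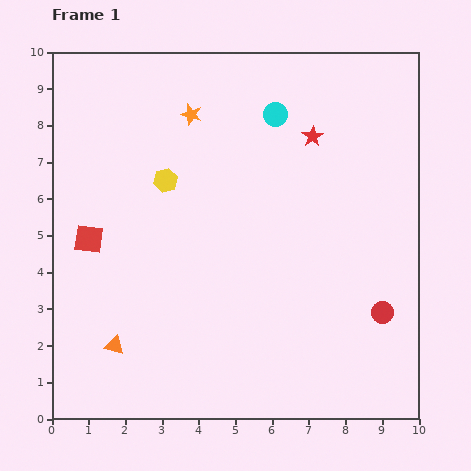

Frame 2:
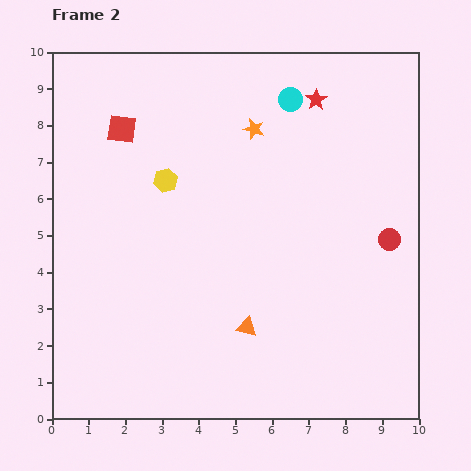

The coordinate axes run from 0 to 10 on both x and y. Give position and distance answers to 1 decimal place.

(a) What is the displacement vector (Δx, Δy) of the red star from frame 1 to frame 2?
(0.1, 1.0)

The red star was at (7.1, 7.7) in frame 1 and (7.2, 8.7) in frame 2.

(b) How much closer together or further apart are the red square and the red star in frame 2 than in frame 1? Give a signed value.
-1.3

Distance in frame 1: 6.7. Distance in frame 2: 5.4.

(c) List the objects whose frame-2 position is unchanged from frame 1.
the yellow hexagon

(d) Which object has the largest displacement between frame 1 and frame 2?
the orange triangle

(moved 3.6; next 3.1)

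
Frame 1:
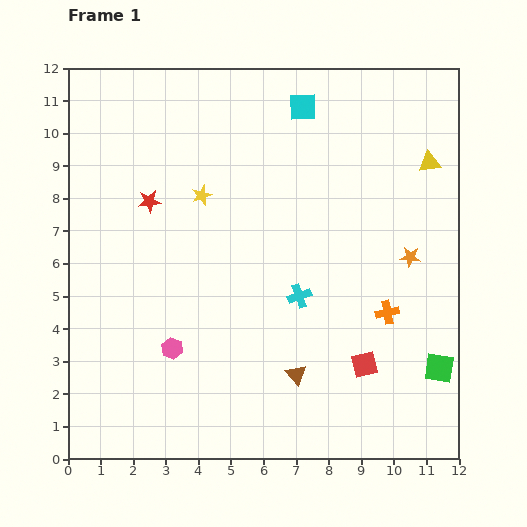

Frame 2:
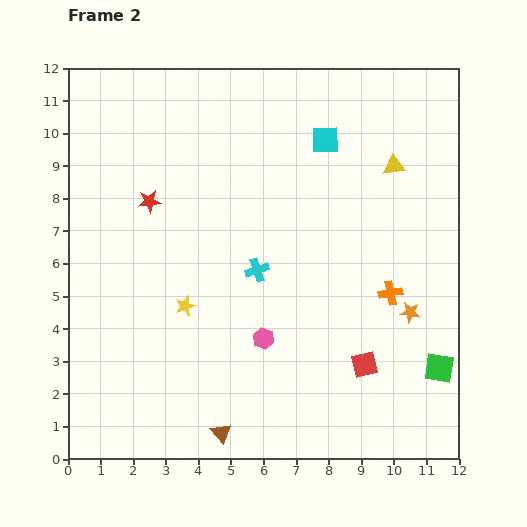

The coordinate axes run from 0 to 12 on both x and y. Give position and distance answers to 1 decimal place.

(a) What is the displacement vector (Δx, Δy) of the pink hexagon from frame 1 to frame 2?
(2.8, 0.3)

The pink hexagon was at (3.2, 3.4) in frame 1 and (6.0, 3.7) in frame 2.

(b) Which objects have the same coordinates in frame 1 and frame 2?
the green square, the red square, the red star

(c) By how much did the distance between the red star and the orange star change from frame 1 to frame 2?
+0.5

Distance in frame 1: 8.2. Distance in frame 2: 8.7.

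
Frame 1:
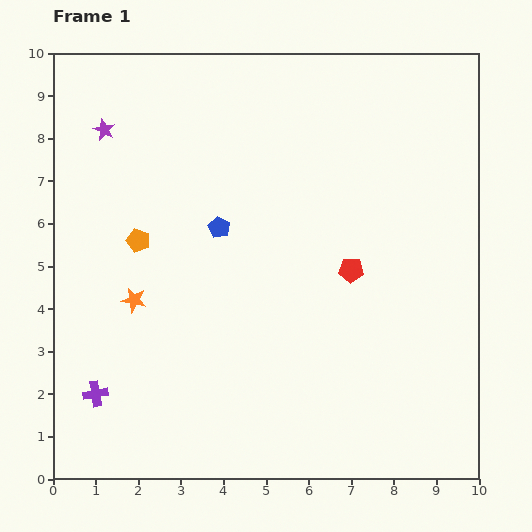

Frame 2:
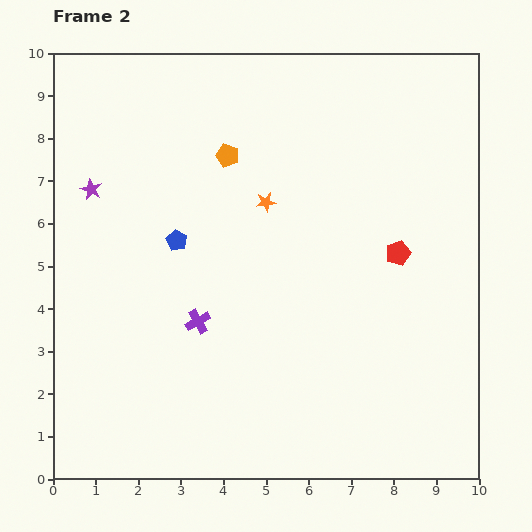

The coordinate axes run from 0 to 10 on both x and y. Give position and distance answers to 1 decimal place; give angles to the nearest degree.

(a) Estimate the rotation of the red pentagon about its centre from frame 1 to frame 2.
21° counter-clockwise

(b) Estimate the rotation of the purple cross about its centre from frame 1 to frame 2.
19° counter-clockwise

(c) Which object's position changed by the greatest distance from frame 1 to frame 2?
the orange star

(moved 3.9; next 2.9)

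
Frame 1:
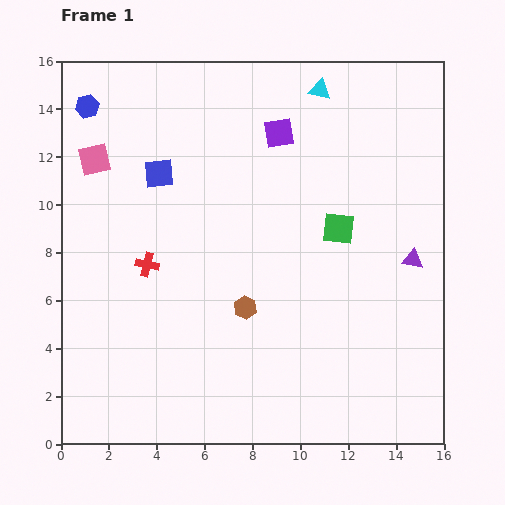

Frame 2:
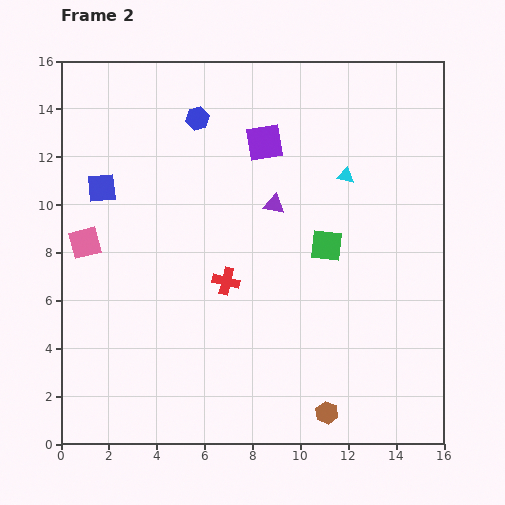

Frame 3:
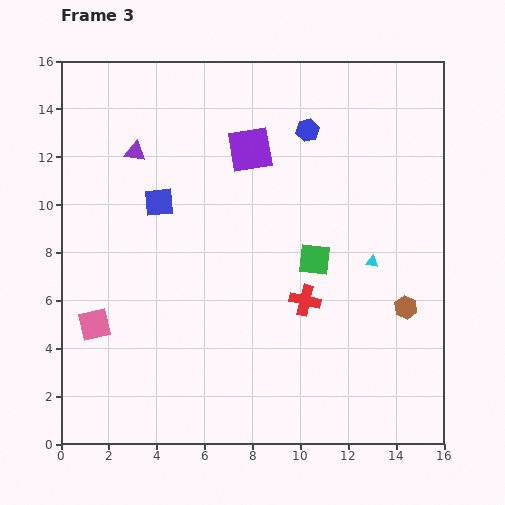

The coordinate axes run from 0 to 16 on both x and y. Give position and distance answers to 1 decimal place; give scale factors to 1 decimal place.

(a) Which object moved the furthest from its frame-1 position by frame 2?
the purple triangle

(moved 6.2; next 5.6)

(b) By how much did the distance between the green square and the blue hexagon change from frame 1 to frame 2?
-4.1

Distance in frame 1: 11.7. Distance in frame 2: 7.6.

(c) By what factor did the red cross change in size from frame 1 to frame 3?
1.3×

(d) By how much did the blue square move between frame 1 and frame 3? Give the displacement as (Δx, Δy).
(0.0, -1.2)

The blue square was at (4.1, 11.3) in frame 1 and (4.1, 10.1) in frame 3.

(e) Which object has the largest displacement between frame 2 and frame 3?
the purple triangle

(moved 6.2; next 5.5)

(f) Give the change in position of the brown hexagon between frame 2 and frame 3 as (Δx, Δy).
(3.3, 4.4)

The brown hexagon was at (11.1, 1.3) in frame 2 and (14.4, 5.7) in frame 3.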